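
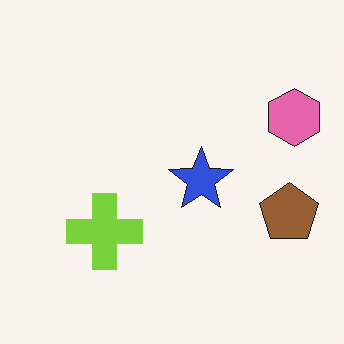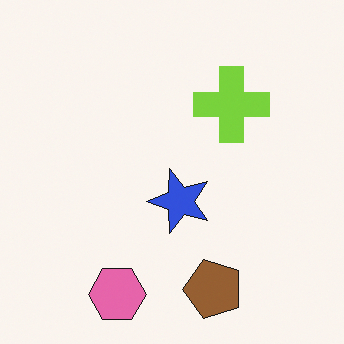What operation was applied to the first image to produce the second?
The transformation is: transposed (reflected across the top-left ↔ bottom-right diagonal).

Shapes have swapped their row and column positions — what was in the top-right is now in the bottom-left — a diagonal reflection.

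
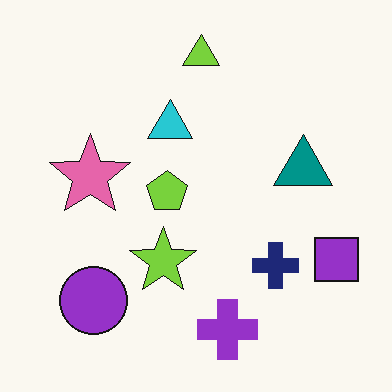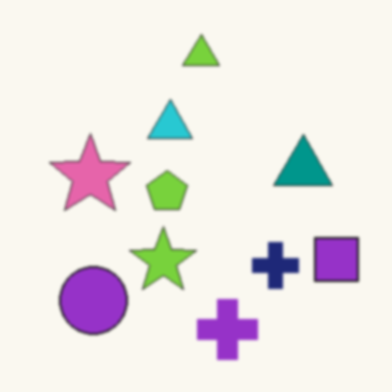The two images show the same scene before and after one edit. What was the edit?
The second image is the first given a subtle gaussian blur.

Shape edges and outlines are uniformly softened across the whole image.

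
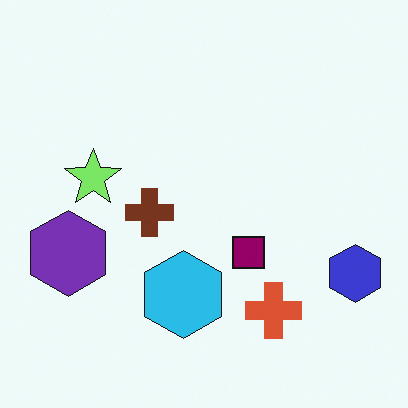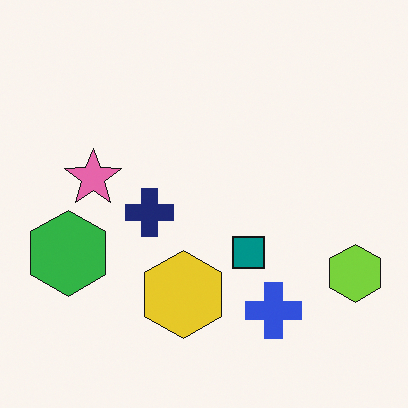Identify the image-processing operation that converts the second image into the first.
This is the original image hue-shifted noticeably.

Every shape's color has rotated by the same amount around the hue wheel — a uniform hue shift.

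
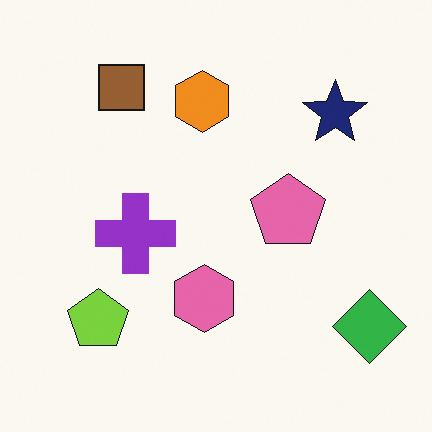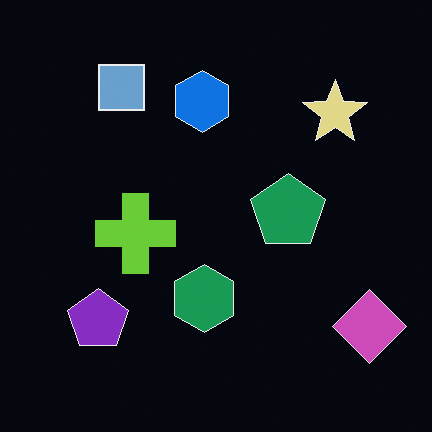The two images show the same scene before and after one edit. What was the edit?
The image was color-inverted (negative).

The light background has become dark and every shape's color is its complement — a photographic negative.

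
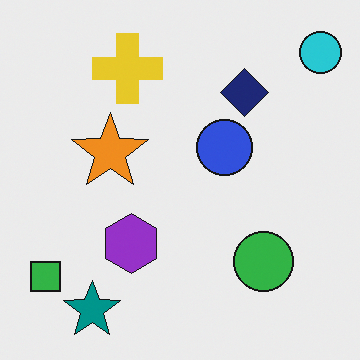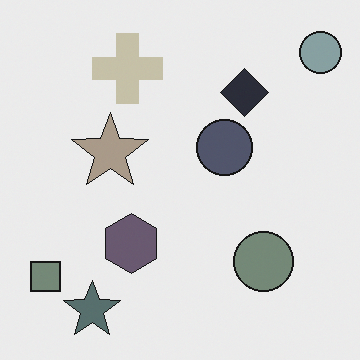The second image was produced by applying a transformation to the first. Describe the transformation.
The second image is the first made much more muted (saturation change).

All colors are more muted and greyish — a global saturation change.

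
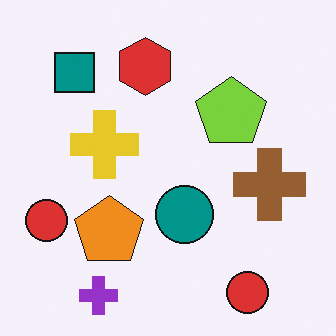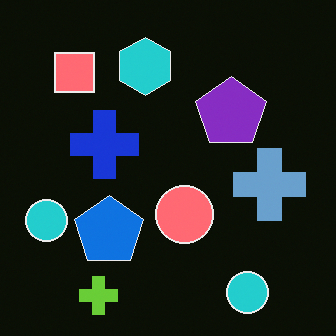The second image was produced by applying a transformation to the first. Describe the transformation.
The transformation is: color-inverted (negative).

The light background has become dark and every shape's color is its complement — a photographic negative.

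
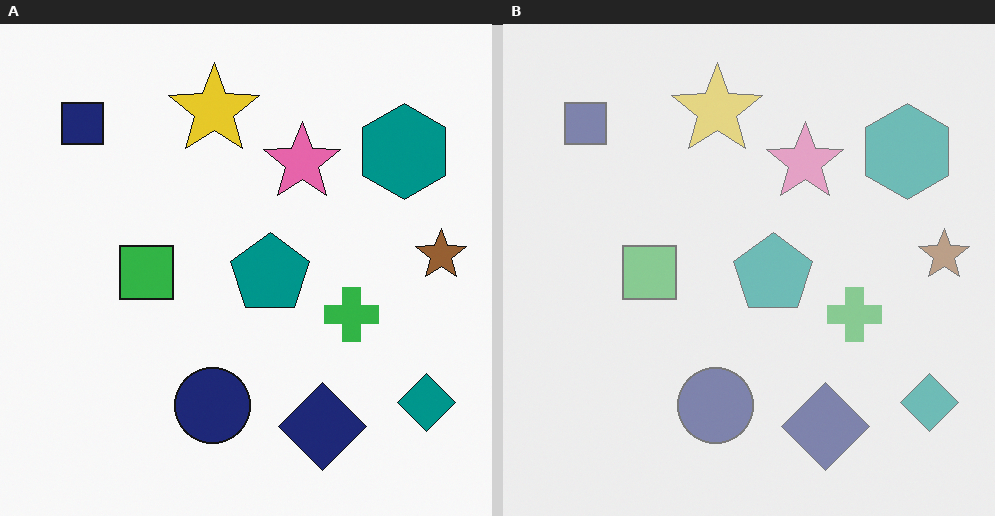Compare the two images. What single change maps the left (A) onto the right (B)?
The image was given much lower contrast.

Tones are pushed toward mid-grey across the whole image — a global contrast change.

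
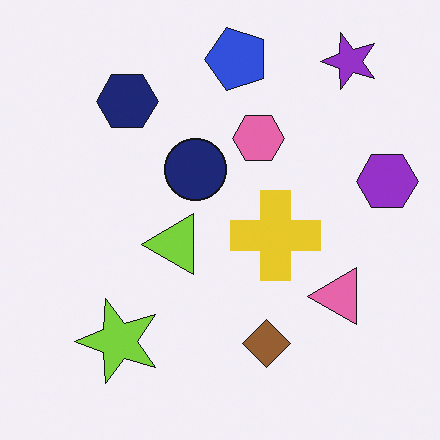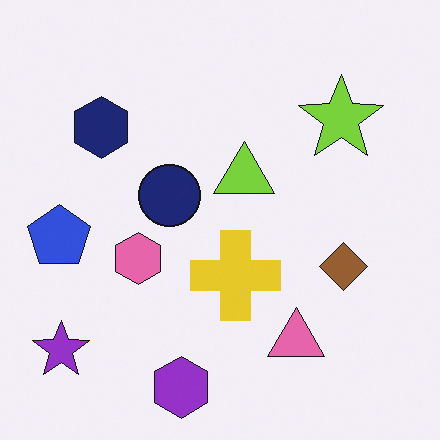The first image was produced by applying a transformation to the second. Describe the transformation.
The transformation is: transposed (reflected across the top-left ↔ bottom-right diagonal).

Shapes have swapped their row and column positions — what was in the top-right is now in the bottom-left — a diagonal reflection.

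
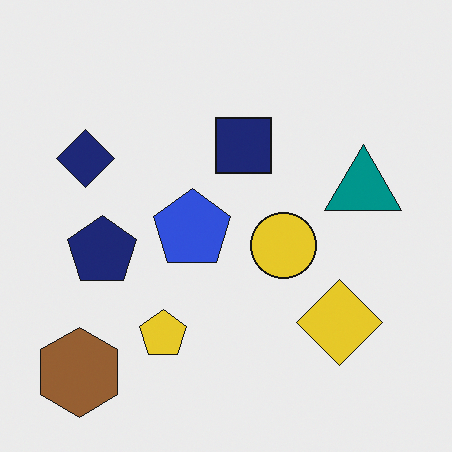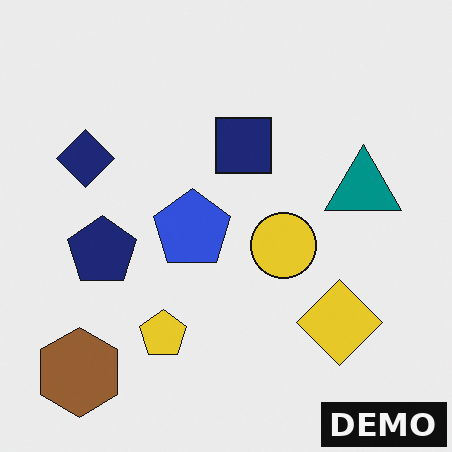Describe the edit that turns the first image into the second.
The second image is the first watermarked with the text "DEMO" in the lower-right corner.

A dark label reading "DEMO" appears in the lower-right corner.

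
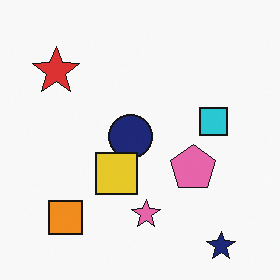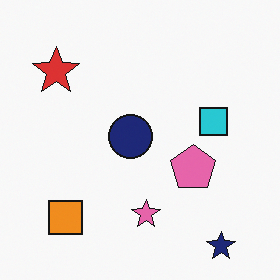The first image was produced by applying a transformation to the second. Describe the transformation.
This is the original image overlaid with an additional yellow square.

A yellow square appears in the first image that is absent from the second.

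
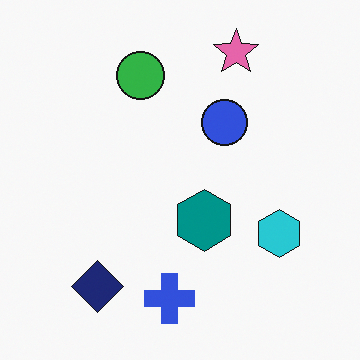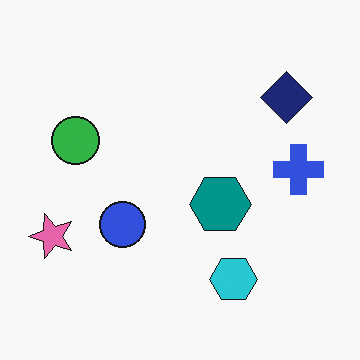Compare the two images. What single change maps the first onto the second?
It was transposed (reflected across the top-left ↔ bottom-right diagonal).

Shapes have swapped their row and column positions — what was in the top-right is now in the bottom-left — a diagonal reflection.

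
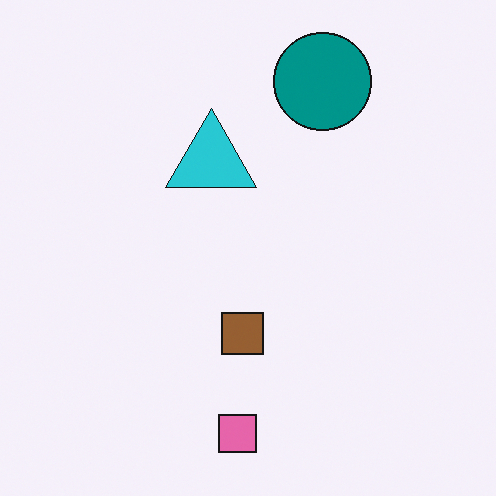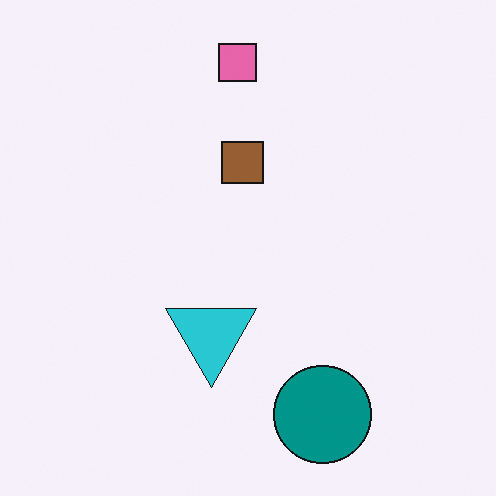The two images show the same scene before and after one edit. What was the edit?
The second image is the first flipped vertically (top ↔ bottom).

The pink square is in the bottom of the first image and the top of the second — shapes on opposite sides of the horizontal midline have swapped in a mirror flip.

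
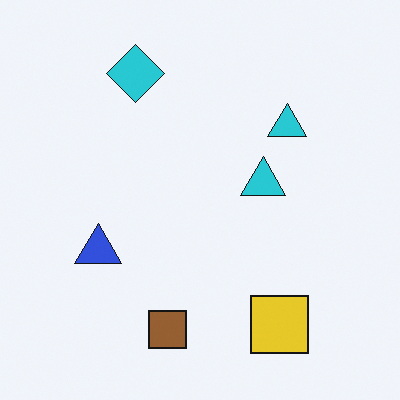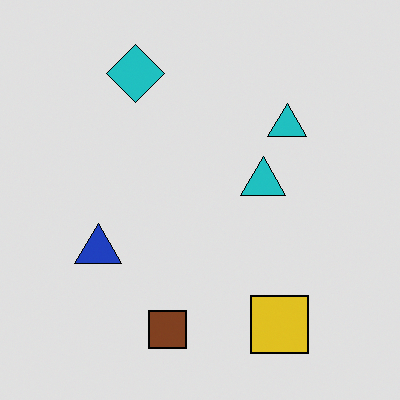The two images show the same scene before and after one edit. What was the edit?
It was moderately posterized.

Each flat color has snapped to a coarser quantized level — most visibly, the near-white background has dropped to a flat grey.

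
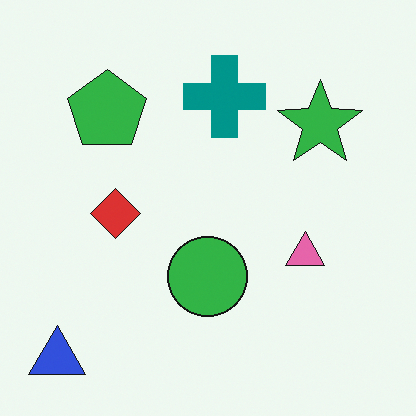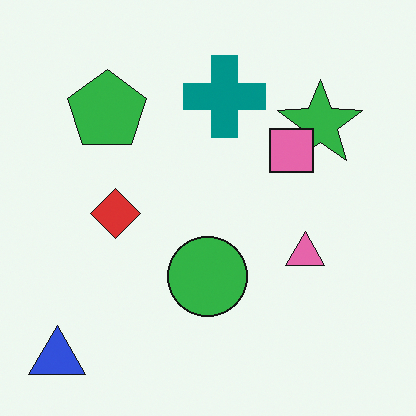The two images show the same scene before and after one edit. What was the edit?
The transformation is: overlaid with an additional pink square.

A pink square appears in the second image that is absent from the first.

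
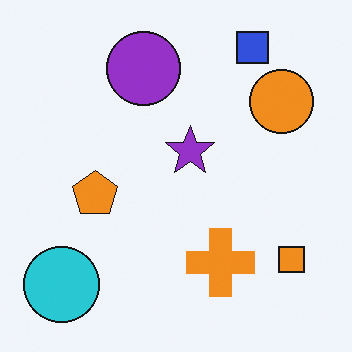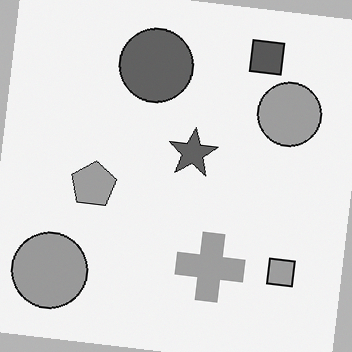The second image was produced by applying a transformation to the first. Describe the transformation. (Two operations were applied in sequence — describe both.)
This is the original image converted to grayscale, then rotated clockwise by a slight angle.

All color is removed — every shape is now a shade of grey. Every shape is tilted by the same angle and the image corners show triangular fill wedges — a whole-image rotation by a non-right angle.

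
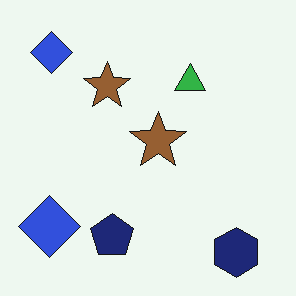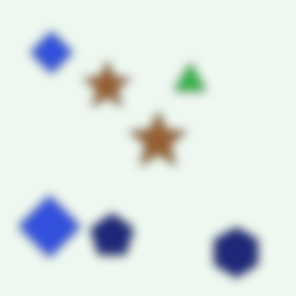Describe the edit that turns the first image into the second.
The second image is the first strongly gaussian-blurred.

Shape edges and outlines are uniformly softened across the whole image.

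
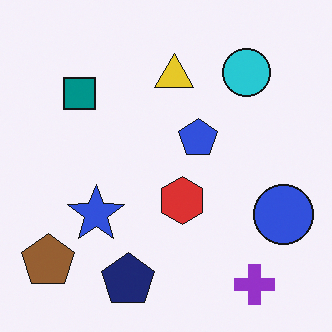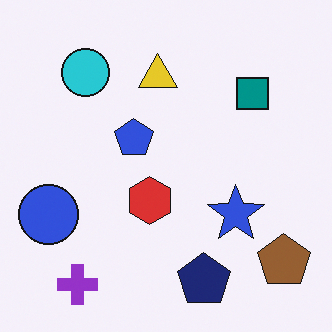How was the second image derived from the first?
The transformation is: flipped horizontally (left ↔ right).

The brown pentagon is in the bottom-left of the first image and the bottom-right of the second — shapes on opposite sides of the vertical midline have swapped in a mirror flip.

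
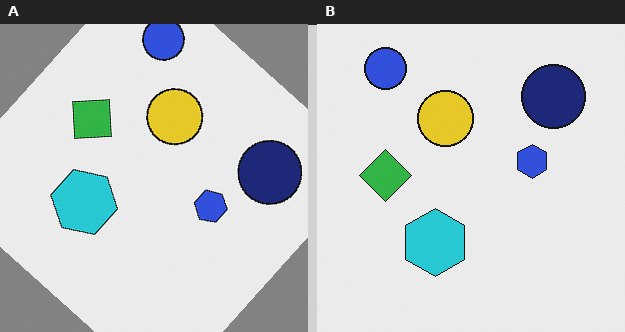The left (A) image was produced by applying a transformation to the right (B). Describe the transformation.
Rotated clockwise by a large amount — several tens of degrees.

Every shape is tilted by the same angle and the image corners show triangular fill wedges — a whole-image rotation by a non-right angle.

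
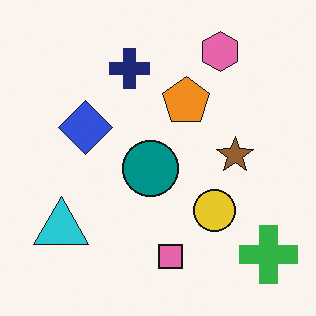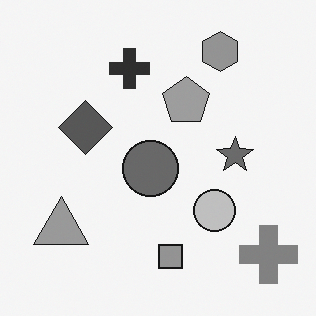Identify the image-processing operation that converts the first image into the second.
The image was converted to grayscale.

All color is removed — every shape is now a shade of grey.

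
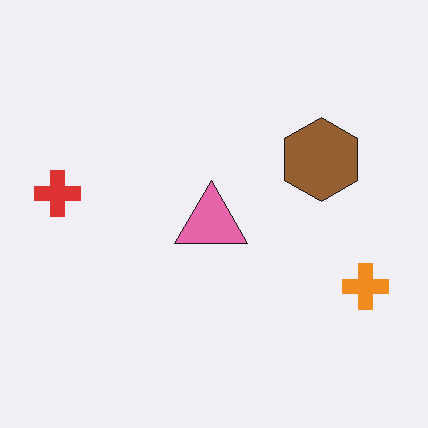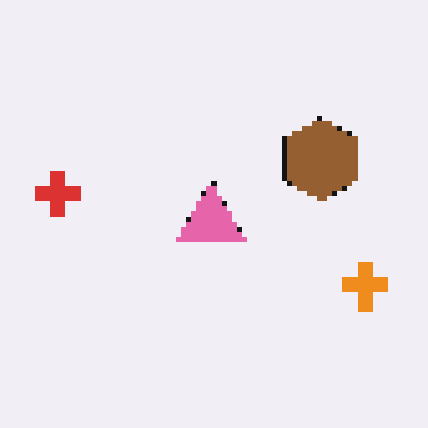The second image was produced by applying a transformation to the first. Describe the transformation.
The image was lightly pixelated (a mild mosaic effect).

Shapes are reduced to large square blocks; fine edges and outlines are lost — a downscale-then-upscale (mosaic) effect.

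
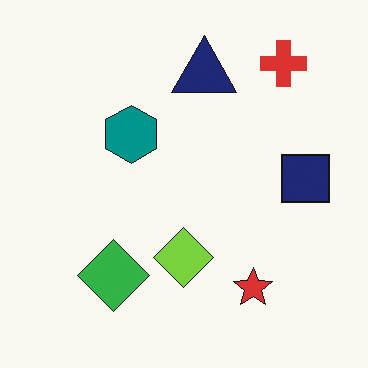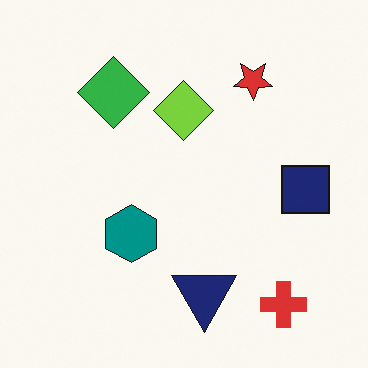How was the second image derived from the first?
The image was flipped vertically (top ↔ bottom).

The red cross is in the top-right of the first image and the bottom-right of the second — shapes on opposite sides of the horizontal midline have swapped in a mirror flip.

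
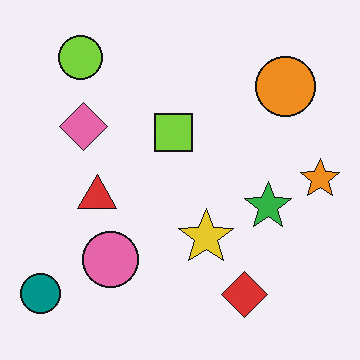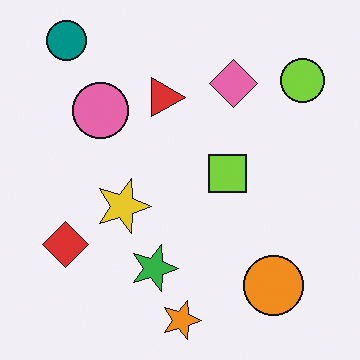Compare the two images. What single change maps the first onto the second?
This is the original image rotated 90° clockwise.

The teal circle sits in the bottom-left of the first image and the top-left of the second — consistent with a whole-image 90° clockwise rotation.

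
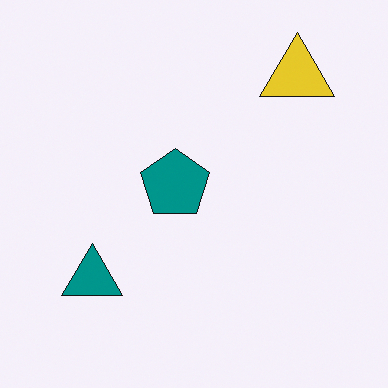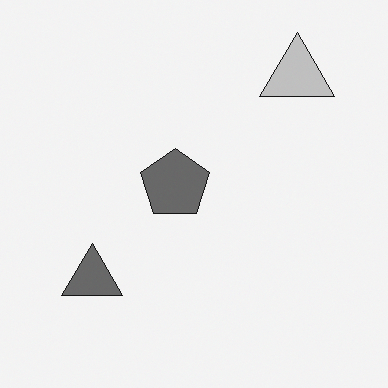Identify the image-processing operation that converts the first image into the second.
Converted to grayscale.

All color is removed — every shape is now a shade of grey.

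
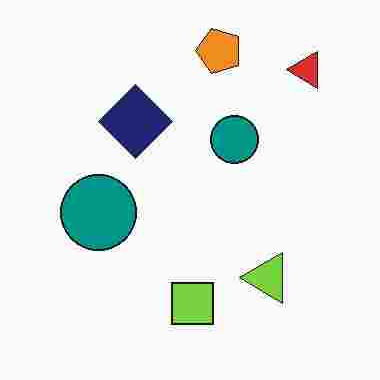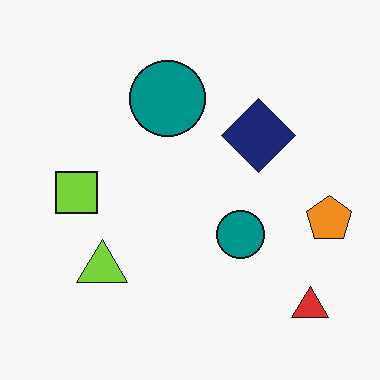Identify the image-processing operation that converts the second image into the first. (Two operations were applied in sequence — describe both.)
Degraded with heavy JPEG compression, then rotated 90° counter-clockwise.

Blocky 8×8 compression artifacts appear around shape edges and the flat background shows ringing — characteristic JPEG degradation. The red triangle sits in the bottom-right of the second image and the top-right of the first — consistent with a whole-image 90° counter-clockwise rotation.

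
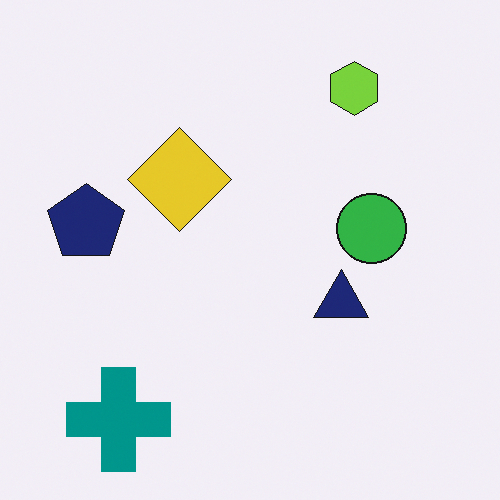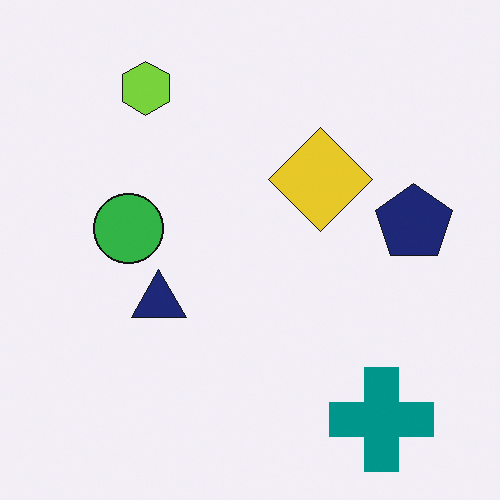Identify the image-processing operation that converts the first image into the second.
This is the original image flipped horizontally (left ↔ right).

The navy pentagon is in the left of the first image and the right of the second — shapes on opposite sides of the vertical midline have swapped in a mirror flip.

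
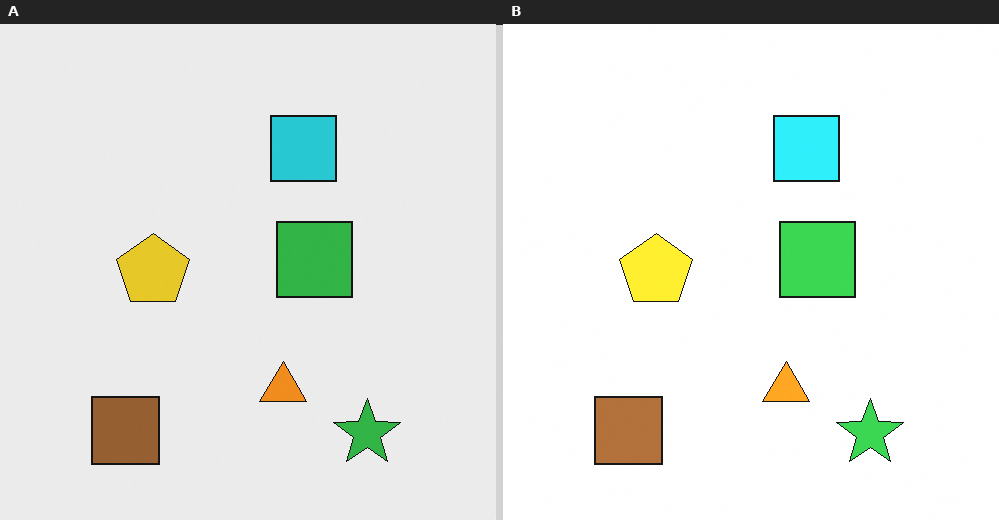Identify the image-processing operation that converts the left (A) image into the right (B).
Brightened a little.

Every pixel — background and shapes alike — is uniformly brightened.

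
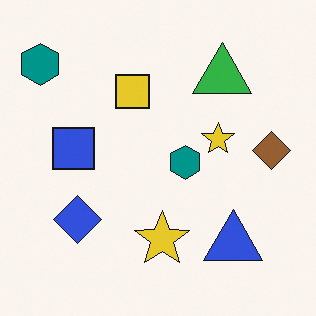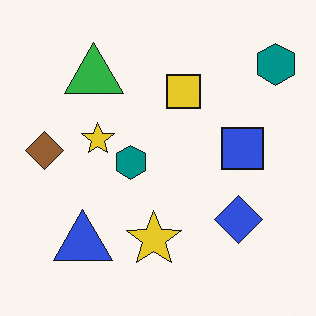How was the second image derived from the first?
The second image is the first flipped horizontally (left ↔ right).

The brown diamond is in the right of the first image and the left of the second — shapes on opposite sides of the vertical midline have swapped in a mirror flip.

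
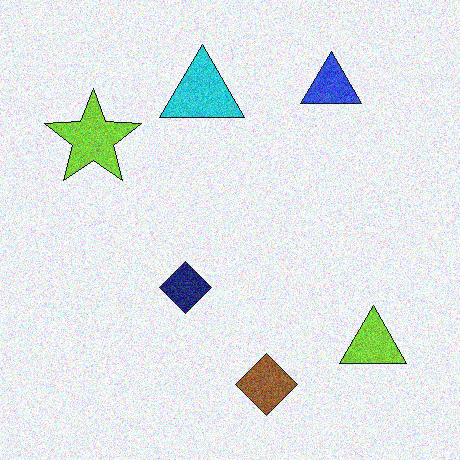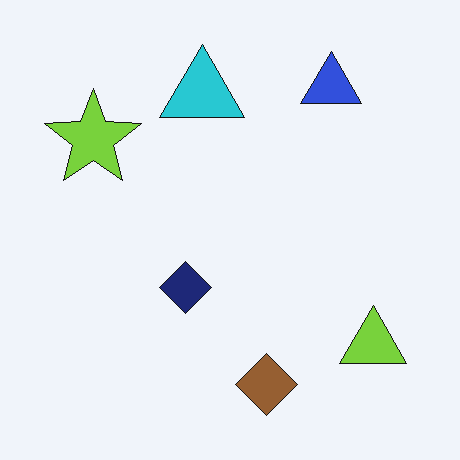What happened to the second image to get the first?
The image was degraded with visible gaussian noise.

Random speckle covers the whole image, including the flat background.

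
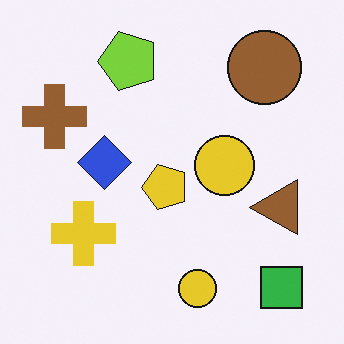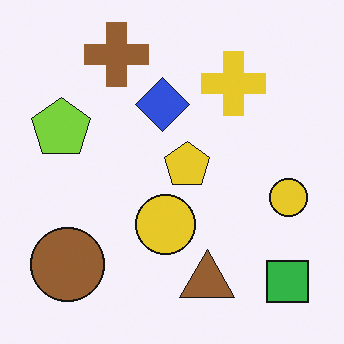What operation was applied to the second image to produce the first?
This is the original image transposed (reflected across the top-left ↔ bottom-right diagonal).

Shapes have swapped their row and column positions — what was in the top-right is now in the bottom-left — a diagonal reflection.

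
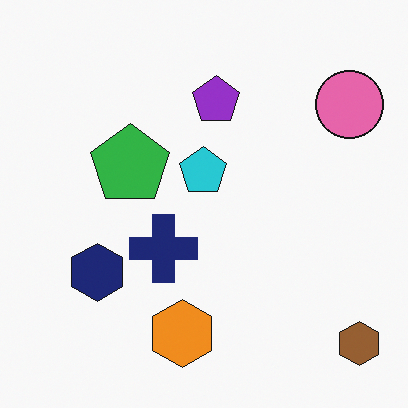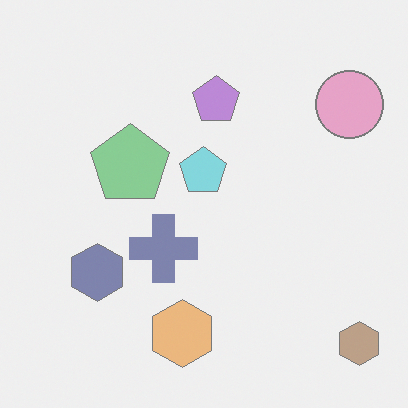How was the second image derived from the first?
The transformation is: washed out (contrast reduced).

Tones are pushed toward mid-grey across the whole image — a global contrast change.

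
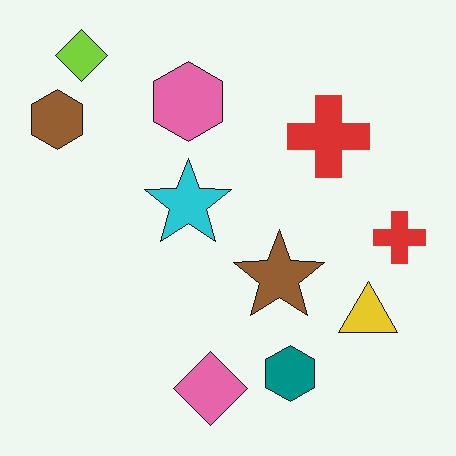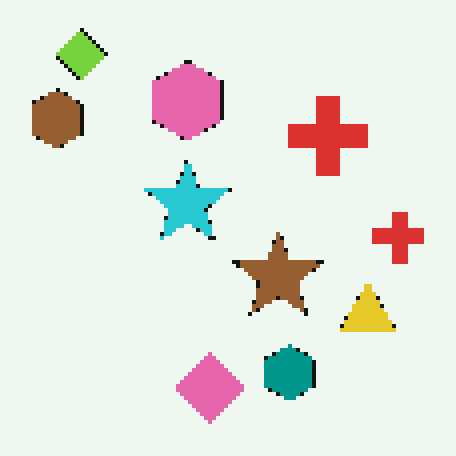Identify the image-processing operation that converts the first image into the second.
The transformation is: lightly pixelated (a mild mosaic effect).

Shapes are reduced to large square blocks; fine edges and outlines are lost — a downscale-then-upscale (mosaic) effect.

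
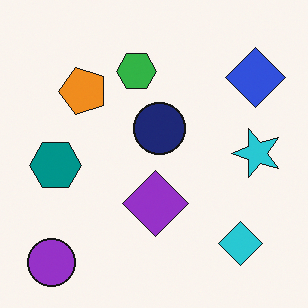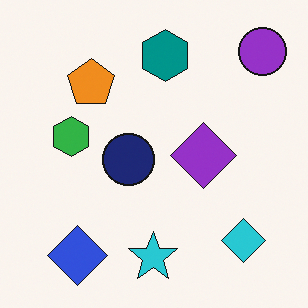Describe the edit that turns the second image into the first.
Transposed (reflected across the top-left ↔ bottom-right diagonal).

Shapes have swapped their row and column positions — what was in the top-right is now in the bottom-left — a diagonal reflection.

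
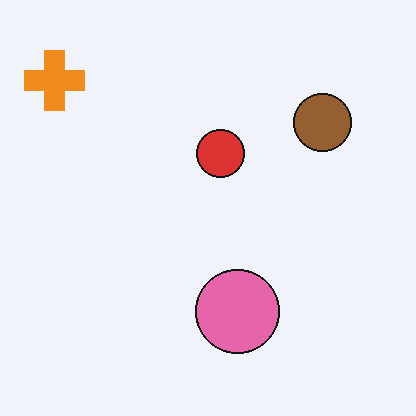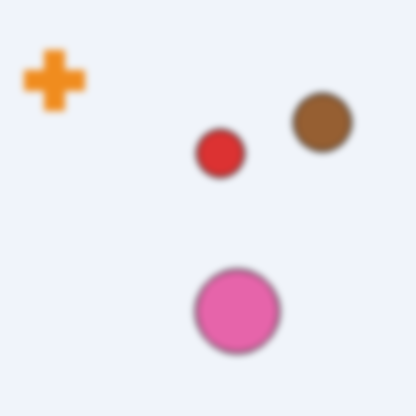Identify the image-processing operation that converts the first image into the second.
The second image is the first noticeably gaussian-blurred.

Shape edges and outlines are uniformly softened across the whole image.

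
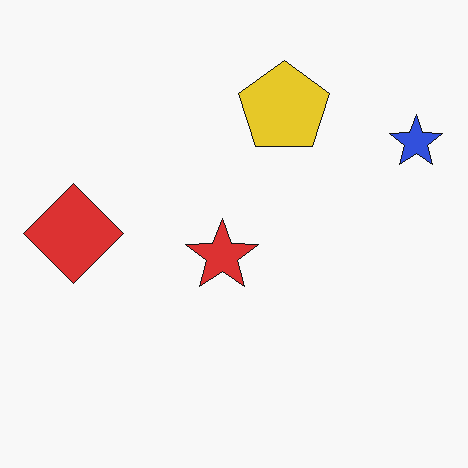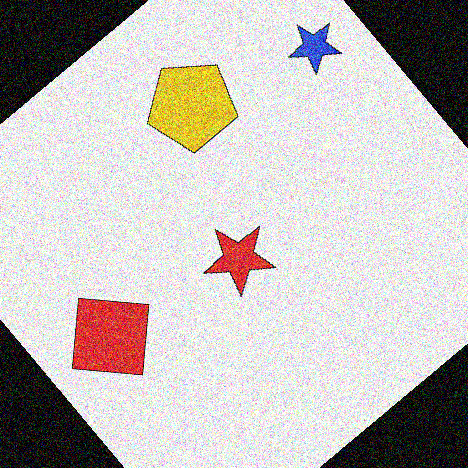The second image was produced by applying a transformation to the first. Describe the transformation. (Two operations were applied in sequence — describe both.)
The transformation is: rotated counter-clockwise by a large amount — several tens of degrees, then degraded with strong gaussian noise.

Every shape is tilted by the same angle and the image corners show triangular fill wedges — a whole-image rotation by a non-right angle. Random speckle covers the whole image, including the flat background.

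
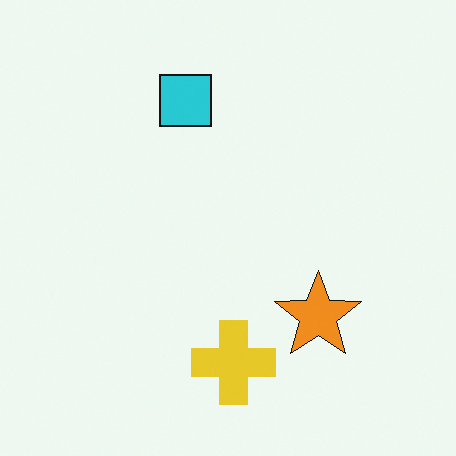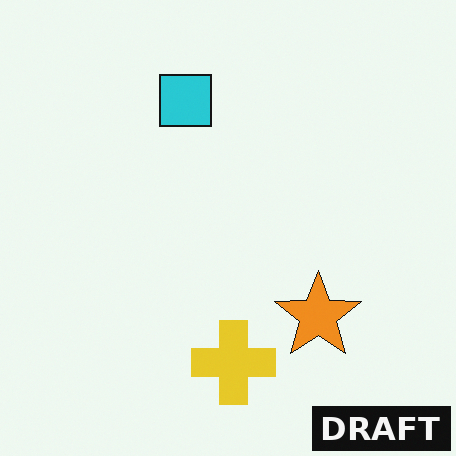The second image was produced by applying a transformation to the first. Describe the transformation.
The second image is the first watermarked with the text "DRAFT" in the lower-right corner.

A dark label reading "DRAFT" appears in the lower-right corner.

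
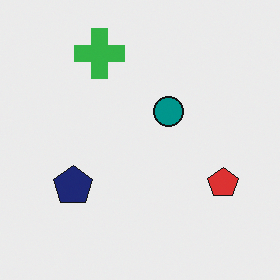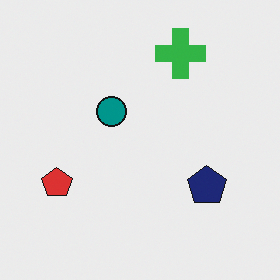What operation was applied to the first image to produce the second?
This is the original image flipped horizontally (left ↔ right).

The red pentagon is in the right of the first image and the left of the second — shapes on opposite sides of the vertical midline have swapped in a mirror flip.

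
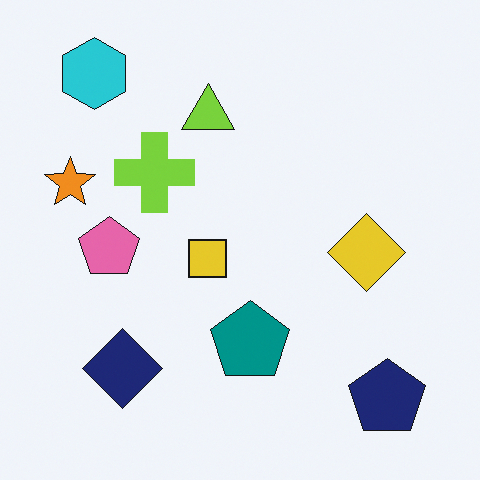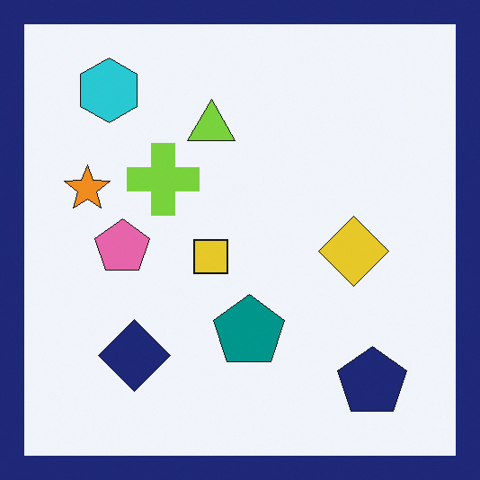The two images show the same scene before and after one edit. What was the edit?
The transformation is: framed with a navy border.

A solid navy frame runs around the edge of the second image, with the content slightly shrunk inside it.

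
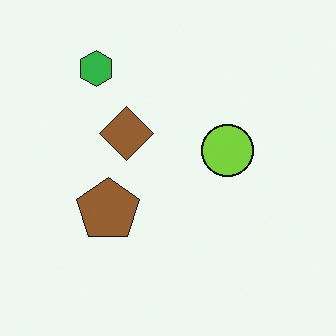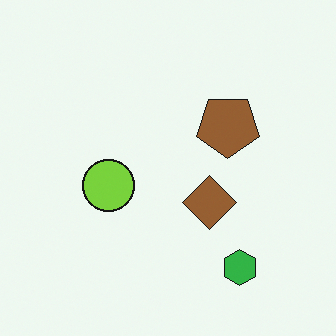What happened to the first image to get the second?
The transformation is: rotated 180°.

The green hexagon sits in the top-left of the first image and the bottom-right of the second — consistent with a whole-image 180° rotation.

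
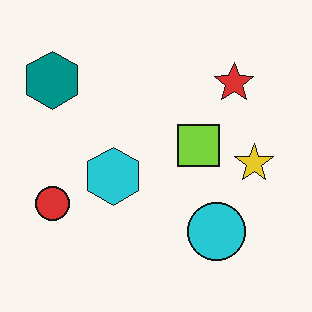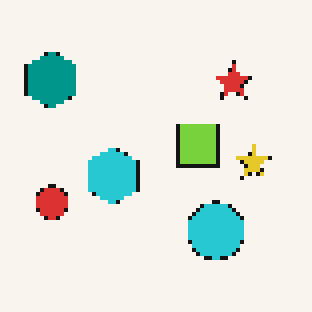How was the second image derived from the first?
The transformation is: lightly pixelated (a mild mosaic effect).

Shapes are reduced to large square blocks; fine edges and outlines are lost — a downscale-then-upscale (mosaic) effect.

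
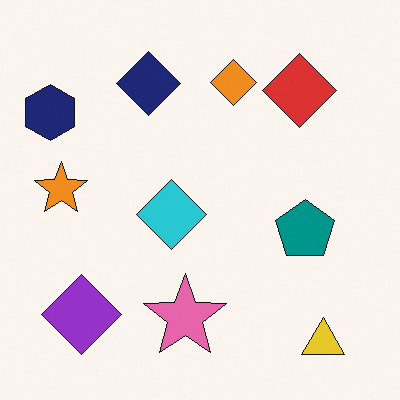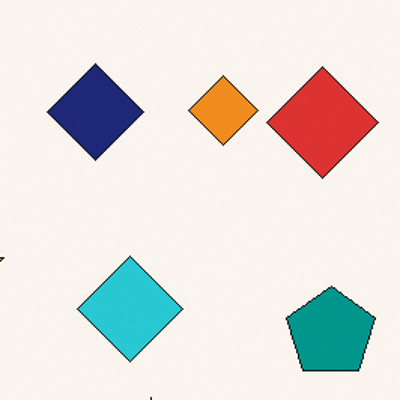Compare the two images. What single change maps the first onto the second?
It was cropped slightly and scaled back up.

The visible shapes are larger and the field of view is narrower; shapes near the original edges may be partly or wholly outside the frame — a crop-and-rescale.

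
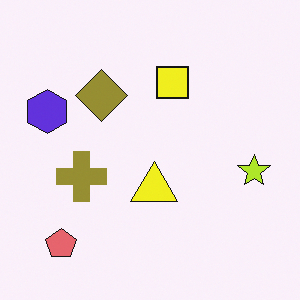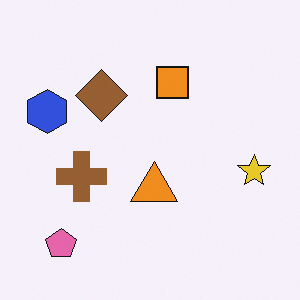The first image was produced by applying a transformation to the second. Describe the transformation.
The first image is the second hue-shifted by a small amount.

Every shape's color has rotated by the same amount around the hue wheel — a uniform hue shift.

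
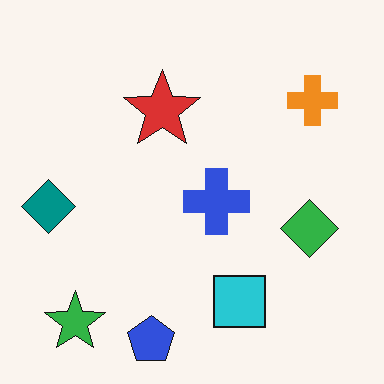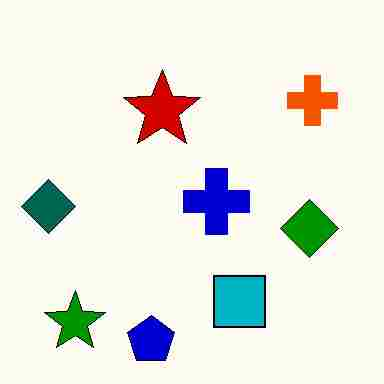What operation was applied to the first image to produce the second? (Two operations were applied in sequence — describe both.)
The second image is the first boosted in contrast, then degraded with heavy JPEG compression.

Tones are pushed away from mid-grey across the whole image — a global contrast change. Blocky 8×8 compression artifacts appear around shape edges and the flat background shows ringing — characteristic JPEG degradation.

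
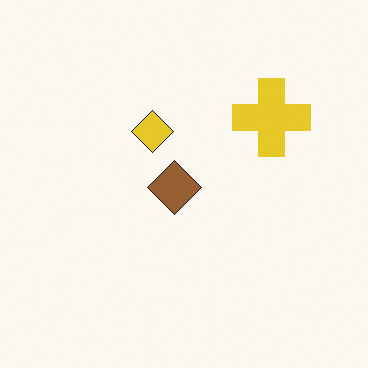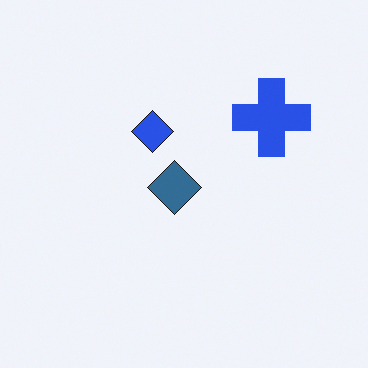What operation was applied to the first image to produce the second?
The transformation is: hue-shifted by a large amount.

Every shape's color has rotated by the same amount around the hue wheel — a uniform hue shift.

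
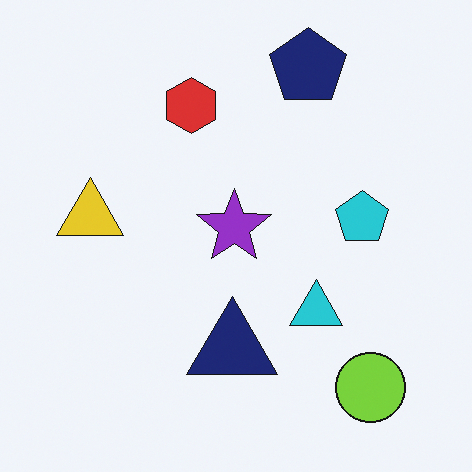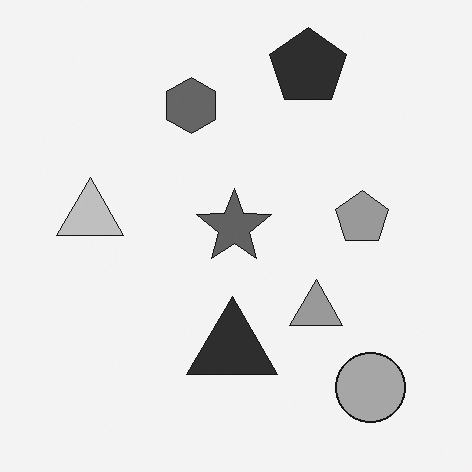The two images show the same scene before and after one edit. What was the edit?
The image was converted to grayscale.

All color is removed — every shape is now a shade of grey.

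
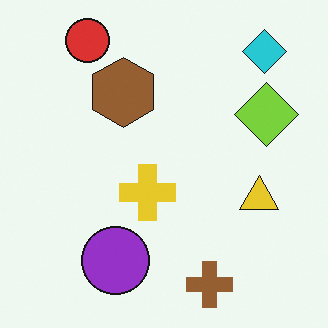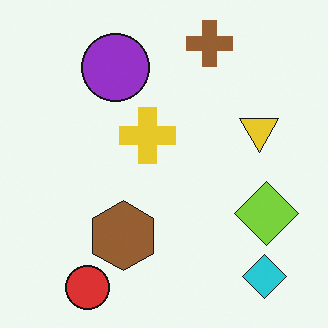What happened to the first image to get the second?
The transformation is: flipped vertically (top ↔ bottom).

The red circle is in the top-left of the first image and the bottom-left of the second — shapes on opposite sides of the horizontal midline have swapped in a mirror flip.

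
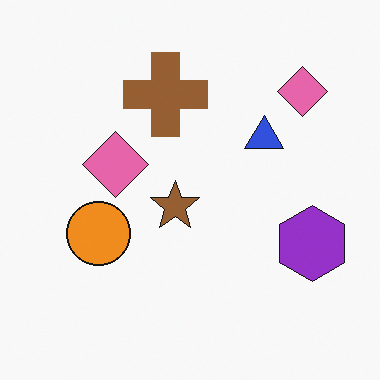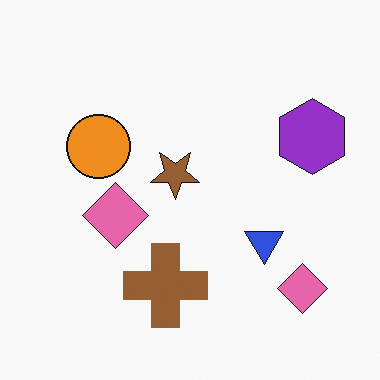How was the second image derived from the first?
The transformation is: flipped vertically (top ↔ bottom).

The brown cross is in the top of the first image and the bottom of the second — shapes on opposite sides of the horizontal midline have swapped in a mirror flip.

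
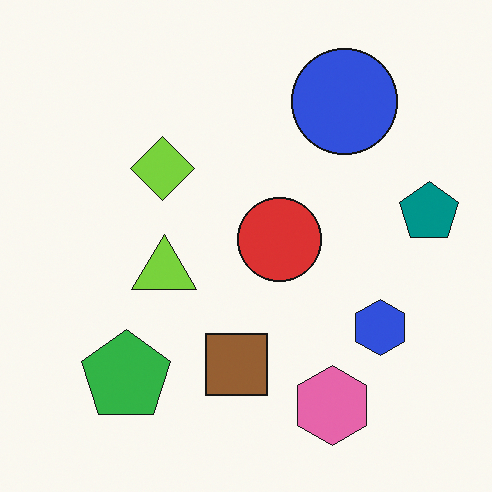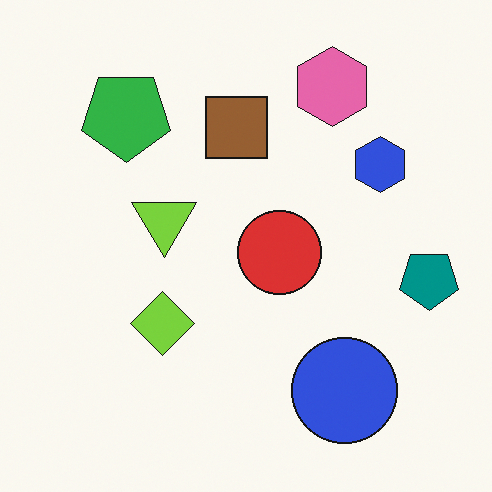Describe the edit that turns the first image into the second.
This is the original image flipped vertically (top ↔ bottom).

The pink hexagon is in the bottom-right of the first image and the top-right of the second — shapes on opposite sides of the horizontal midline have swapped in a mirror flip.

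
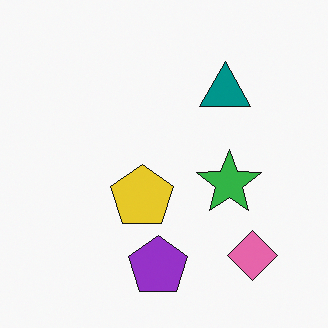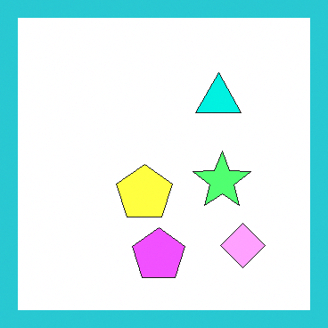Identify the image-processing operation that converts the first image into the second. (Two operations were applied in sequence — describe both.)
It was substantially brightened, then framed with a cyan border.

Every pixel — background and shapes alike — is uniformly brightened. A solid cyan frame runs around the edge of the second image, with the content slightly shrunk inside it.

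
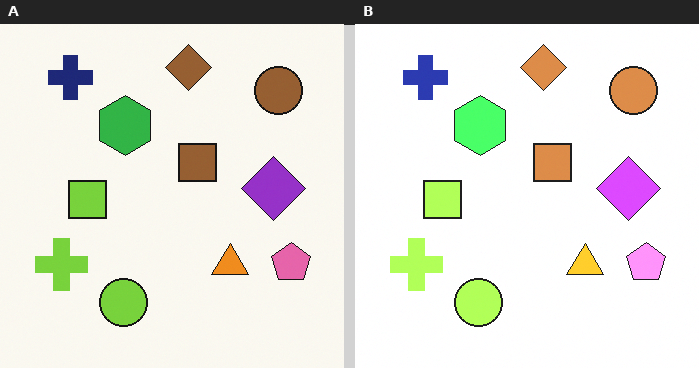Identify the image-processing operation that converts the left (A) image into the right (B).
The transformation is: brightened a lot.

Every pixel — background and shapes alike — is uniformly brightened.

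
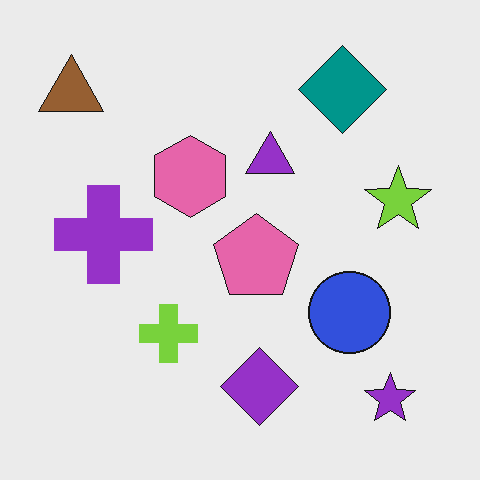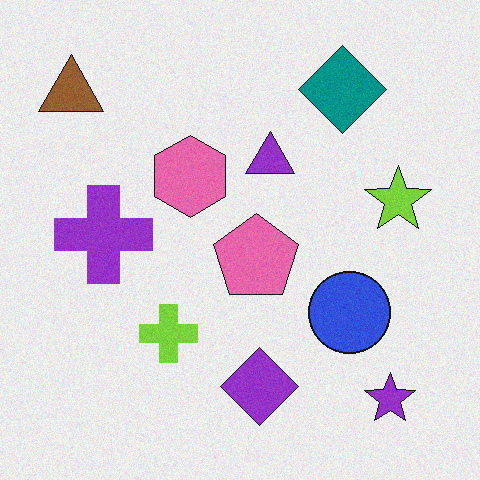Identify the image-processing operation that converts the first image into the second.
Degraded with a light layer of grain.

Random speckle covers the whole image, including the flat background.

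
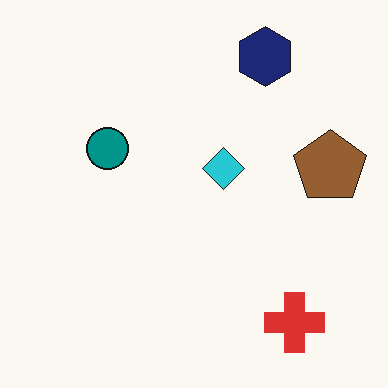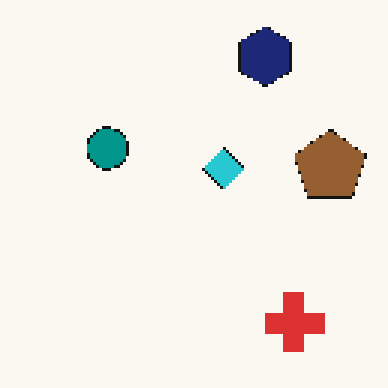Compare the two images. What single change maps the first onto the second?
This is the original image lightly pixelated (a mild mosaic effect).

Shapes are reduced to large square blocks; fine edges and outlines are lost — a downscale-then-upscale (mosaic) effect.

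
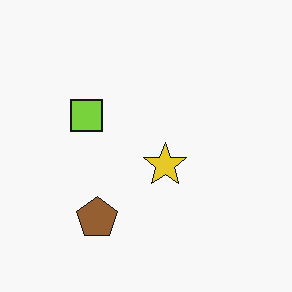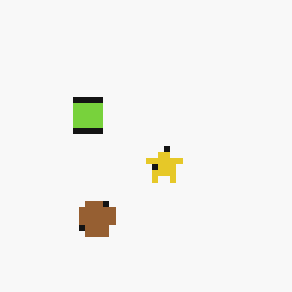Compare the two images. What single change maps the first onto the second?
It was pixelated into visible square blocks.

Shapes are reduced to large square blocks; fine edges and outlines are lost — a downscale-then-upscale (mosaic) effect.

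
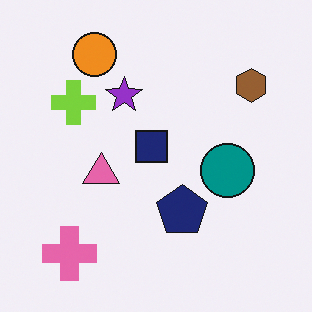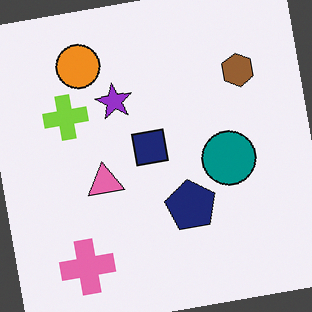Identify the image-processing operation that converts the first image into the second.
The transformation is: rotated counter-clockwise by a small amount.

Every shape is tilted by the same angle and the image corners show triangular fill wedges — a whole-image rotation by a non-right angle.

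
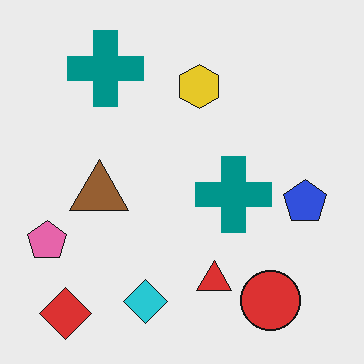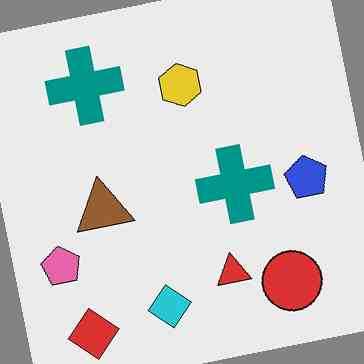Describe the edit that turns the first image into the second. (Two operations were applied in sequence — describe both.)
This is the original image rotated counter-clockwise by a few degrees, then given moderate JPEG compression.

Every shape is tilted by the same angle and the image corners show triangular fill wedges — a whole-image rotation by a non-right angle. Blocky 8×8 compression artifacts appear around shape edges and the flat background shows ringing — characteristic JPEG degradation.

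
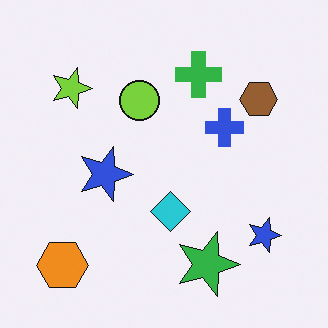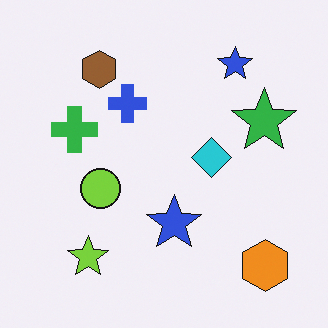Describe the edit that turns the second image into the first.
The transformation is: rotated 90° clockwise.

The orange hexagon sits in the bottom-right of the second image and the bottom-left of the first — consistent with a whole-image 90° clockwise rotation.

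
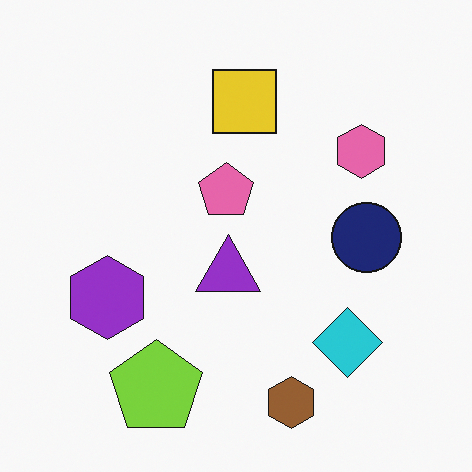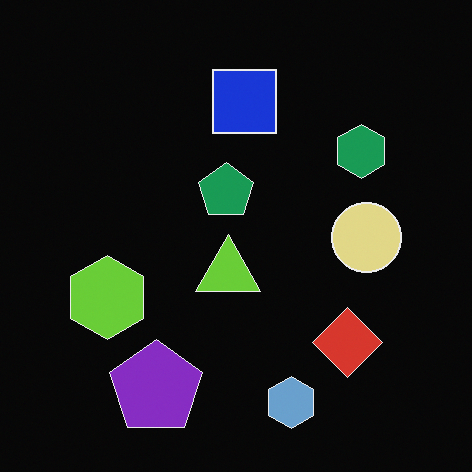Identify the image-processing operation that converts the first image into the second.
This is the original image color-inverted (negative).

The light background has become dark and every shape's color is its complement — a photographic negative.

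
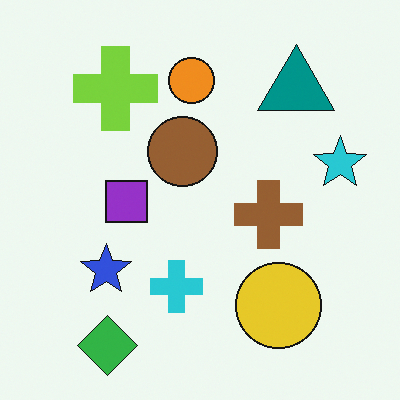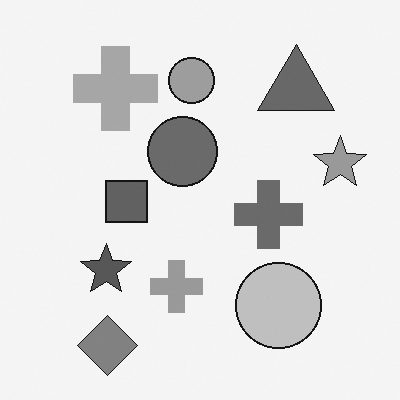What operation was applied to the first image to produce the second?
The second image is the first converted to grayscale.

All color is removed — every shape is now a shade of grey.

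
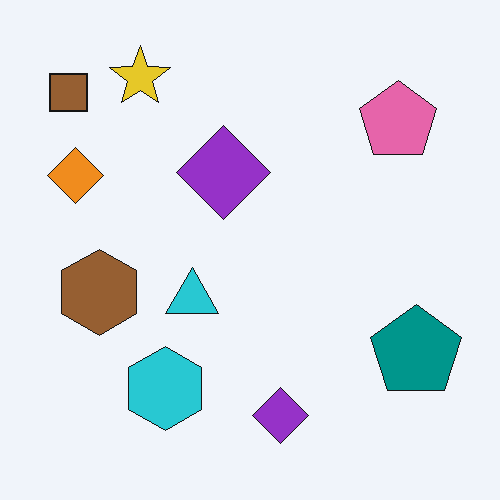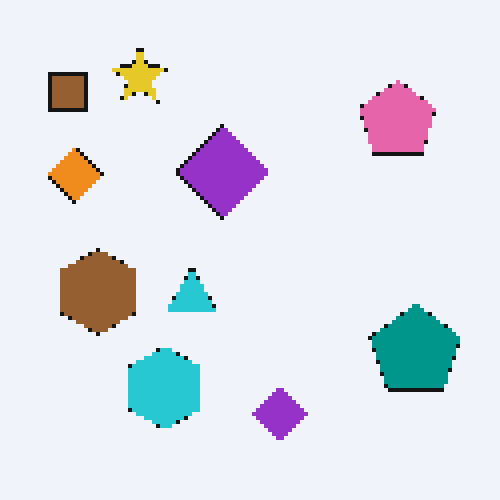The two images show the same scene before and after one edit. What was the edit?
Lightly pixelated (a mild mosaic effect).

Shapes are reduced to large square blocks; fine edges and outlines are lost — a downscale-then-upscale (mosaic) effect.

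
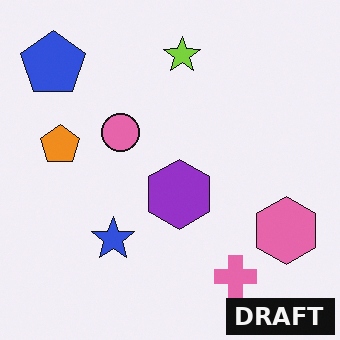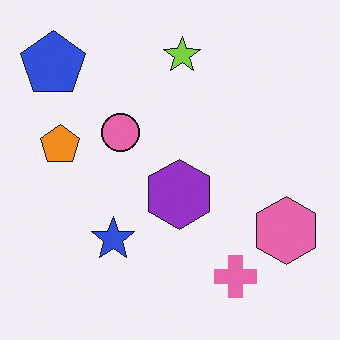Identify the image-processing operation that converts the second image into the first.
The transformation is: watermarked with the text "DRAFT" in the lower-right corner.

A dark label reading "DRAFT" appears in the lower-right corner.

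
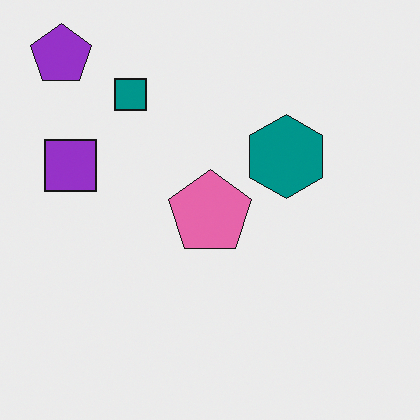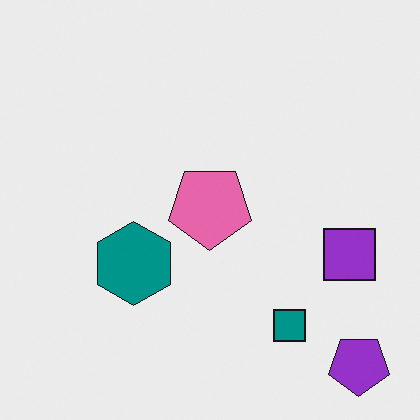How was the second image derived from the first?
This is the original image rotated 180°.

The purple pentagon sits in the top-left of the first image and the bottom-right of the second — consistent with a whole-image 180° rotation.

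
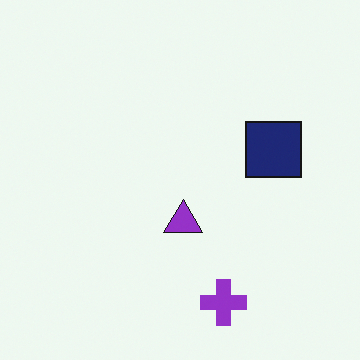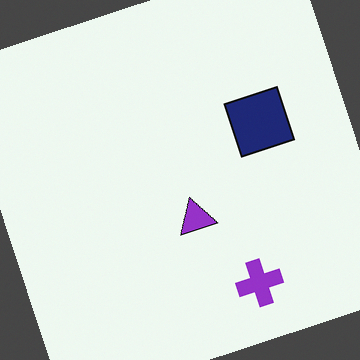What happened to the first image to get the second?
The second image is the first rotated counter-clockwise by a clearly visible amount.

Every shape is tilted by the same angle and the image corners show triangular fill wedges — a whole-image rotation by a non-right angle.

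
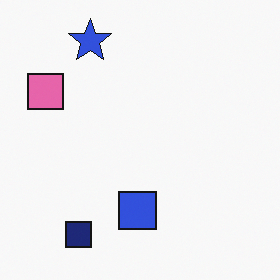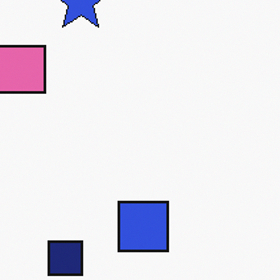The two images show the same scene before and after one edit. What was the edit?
The second image is the first cropped to a modestly smaller region and rescaled.

The visible shapes are larger and the field of view is narrower; shapes near the original edges may be partly or wholly outside the frame — a crop-and-rescale.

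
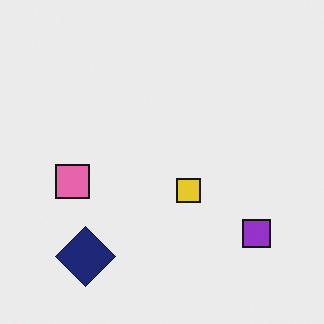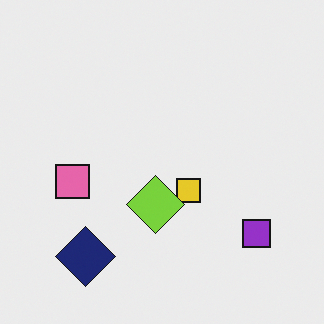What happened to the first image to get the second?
The second image is the first overlaid with an additional lime diamond.

A lime diamond appears in the second image that is absent from the first.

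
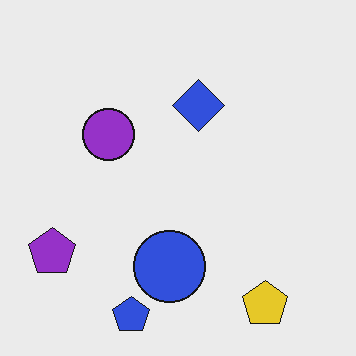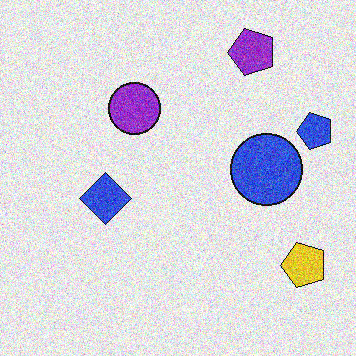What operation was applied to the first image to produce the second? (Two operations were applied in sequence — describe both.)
It was degraded with strong gaussian noise, then transposed (reflected across the top-left ↔ bottom-right diagonal).

Random speckle covers the whole image, including the flat background. Shapes have swapped their row and column positions — what was in the top-right is now in the bottom-left — a diagonal reflection.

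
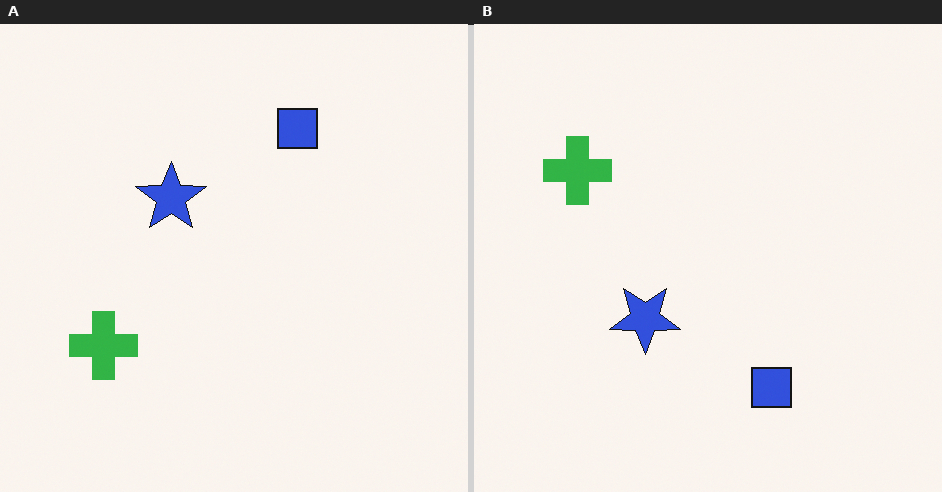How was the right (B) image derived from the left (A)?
It was flipped vertically (top ↔ bottom).

The blue square is in the top of the left (A) image and the bottom of the right (B) — shapes on opposite sides of the horizontal midline have swapped in a mirror flip.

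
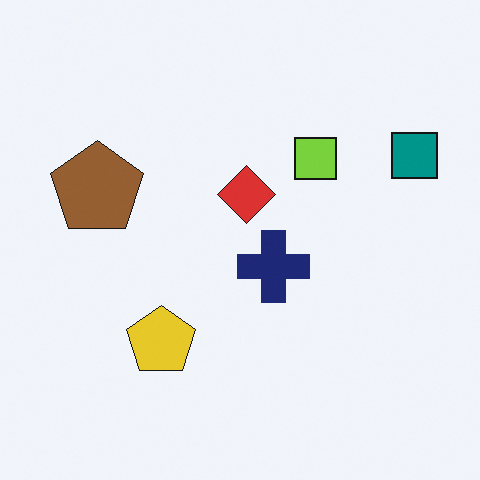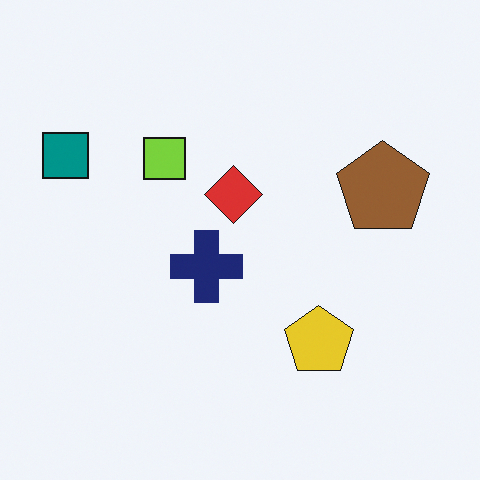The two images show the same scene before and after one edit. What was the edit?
This is the original image flipped horizontally (left ↔ right).

The teal square is in the top-right of the first image and the top-left of the second — shapes on opposite sides of the vertical midline have swapped in a mirror flip.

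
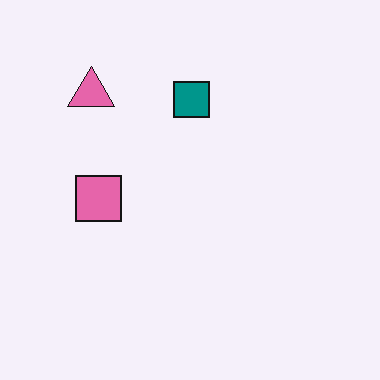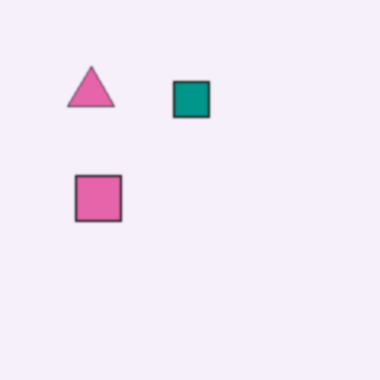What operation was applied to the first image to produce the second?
It was lightly blurred.

Shape edges and outlines are uniformly softened across the whole image.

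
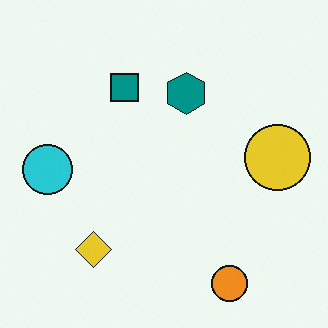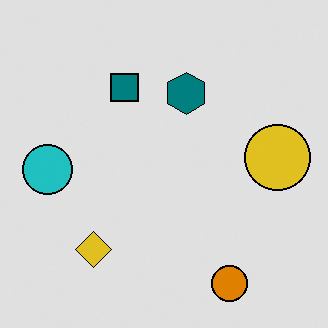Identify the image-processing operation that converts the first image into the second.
This is the original image posterized to a reduced palette.

Each flat color has snapped to a coarser quantized level — most visibly, the near-white background has dropped to a flat grey.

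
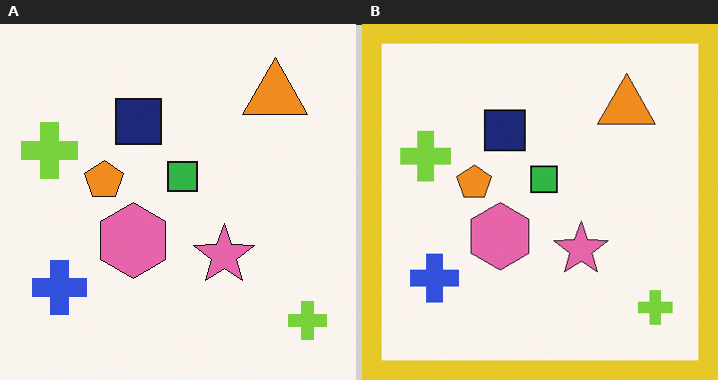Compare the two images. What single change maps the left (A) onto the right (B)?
The transformation is: framed with a yellow border.

A solid yellow frame runs around the edge of the right (B) image, with the content slightly shrunk inside it.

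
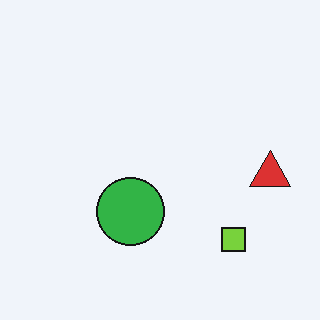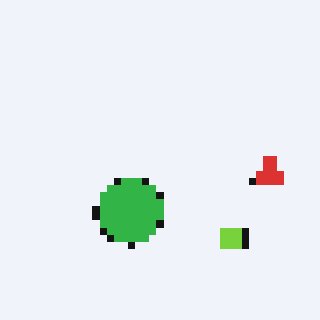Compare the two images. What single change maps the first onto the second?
The second image is the first moderately pixelated.

Shapes are reduced to large square blocks; fine edges and outlines are lost — a downscale-then-upscale (mosaic) effect.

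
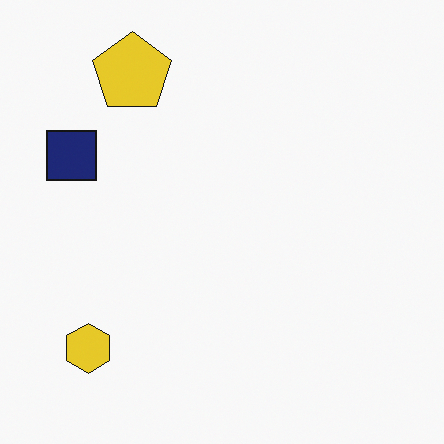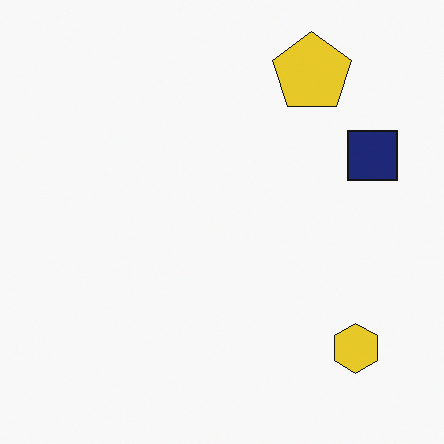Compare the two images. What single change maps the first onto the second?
The second image is the first flipped horizontally (left ↔ right).

The navy square is in the left of the first image and the right of the second — shapes on opposite sides of the vertical midline have swapped in a mirror flip.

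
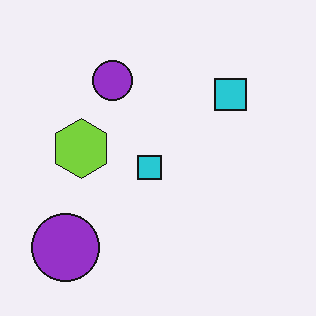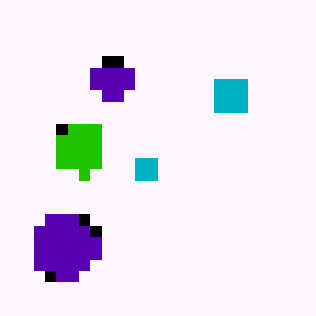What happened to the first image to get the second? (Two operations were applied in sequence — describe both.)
Boosted in contrast, then coarsely pixelated.

Tones are pushed away from mid-grey across the whole image — a global contrast change. Shapes are reduced to large square blocks; fine edges and outlines are lost — a downscale-then-upscale (mosaic) effect.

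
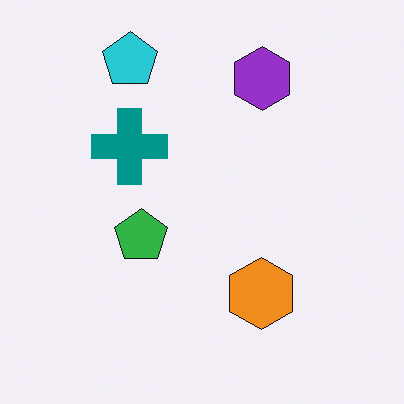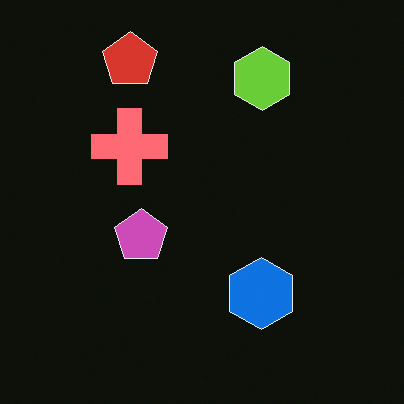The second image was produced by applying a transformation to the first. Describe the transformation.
It was color-inverted (negative).

The light background has become dark and every shape's color is its complement — a photographic negative.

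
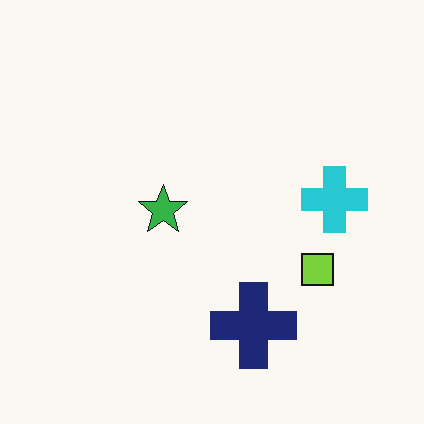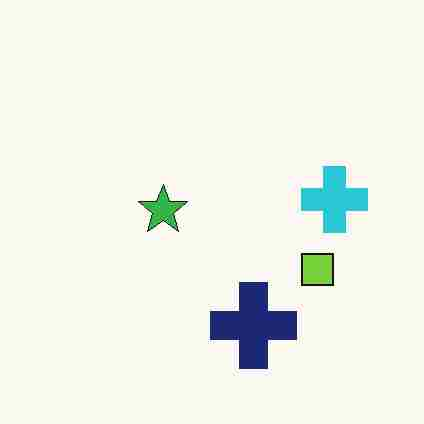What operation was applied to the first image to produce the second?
The image was heavily JPEG-compressed with obvious blocking artifacts.

Blocky 8×8 compression artifacts appear around shape edges and the flat background shows ringing — characteristic JPEG degradation.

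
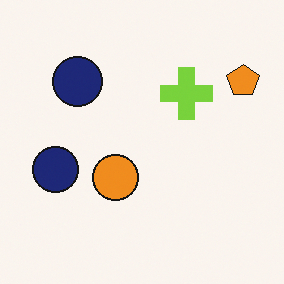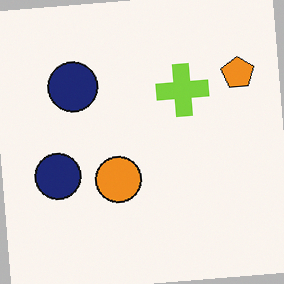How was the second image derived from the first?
The image was rotated counter-clockwise by a small amount.

Every shape is tilted by the same angle and the image corners show triangular fill wedges — a whole-image rotation by a non-right angle.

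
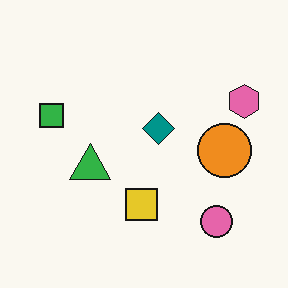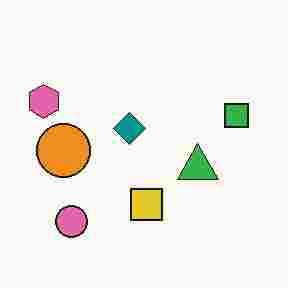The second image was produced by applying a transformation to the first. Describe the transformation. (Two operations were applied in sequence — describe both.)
Flipped horizontally (left ↔ right), then degraded with heavy JPEG compression.

The pink hexagon is in the right of the first image and the left of the second — shapes on opposite sides of the vertical midline have swapped in a mirror flip. Blocky 8×8 compression artifacts appear around shape edges and the flat background shows ringing — characteristic JPEG degradation.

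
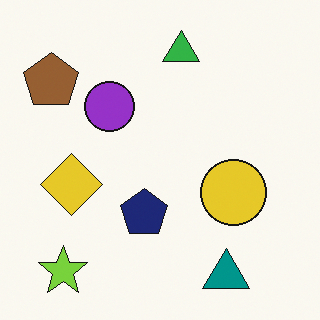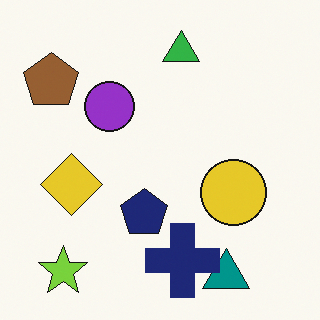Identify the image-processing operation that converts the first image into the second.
The transformation is: overlaid with an additional navy cross.

A navy cross appears in the second image that is absent from the first.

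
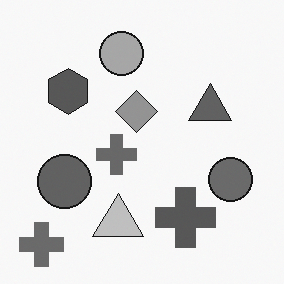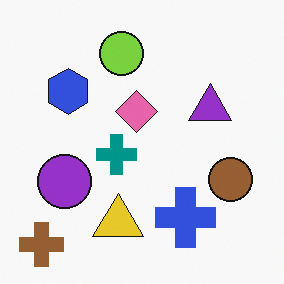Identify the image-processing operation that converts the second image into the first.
It was converted to grayscale.

All color is removed — every shape is now a shade of grey.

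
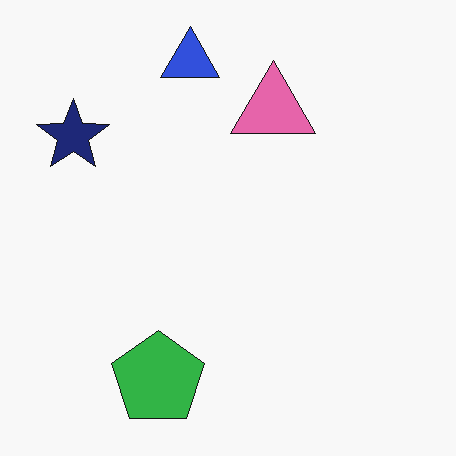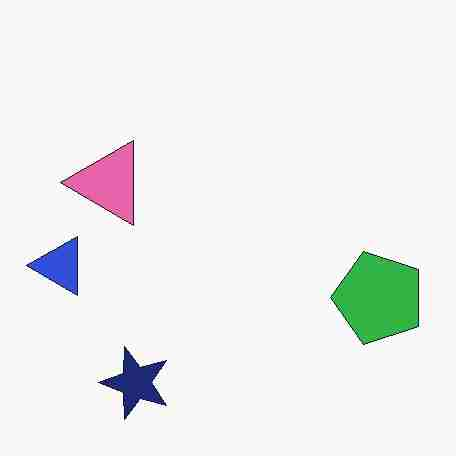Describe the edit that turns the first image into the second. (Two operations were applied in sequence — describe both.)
The image was rotated 90° counter-clockwise, then degraded with heavy JPEG compression.

The navy star sits in the top-left of the first image and the bottom-left of the second — consistent with a whole-image 90° counter-clockwise rotation. Blocky 8×8 compression artifacts appear around shape edges and the flat background shows ringing — characteristic JPEG degradation.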